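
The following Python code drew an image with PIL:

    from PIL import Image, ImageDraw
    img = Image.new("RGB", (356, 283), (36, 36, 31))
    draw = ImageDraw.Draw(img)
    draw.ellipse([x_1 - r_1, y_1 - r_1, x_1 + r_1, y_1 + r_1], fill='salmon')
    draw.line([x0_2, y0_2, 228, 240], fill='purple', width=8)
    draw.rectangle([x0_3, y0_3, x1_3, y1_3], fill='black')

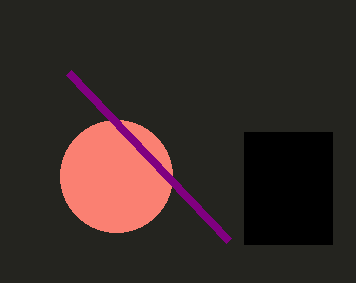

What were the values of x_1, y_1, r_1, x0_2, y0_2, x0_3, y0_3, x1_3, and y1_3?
x_1 = 116
y_1 = 176
r_1 = 56
x0_2 = 68
y0_2 = 72
x0_3 = 244
y0_3 = 132
x1_3 = 332
y1_3 = 244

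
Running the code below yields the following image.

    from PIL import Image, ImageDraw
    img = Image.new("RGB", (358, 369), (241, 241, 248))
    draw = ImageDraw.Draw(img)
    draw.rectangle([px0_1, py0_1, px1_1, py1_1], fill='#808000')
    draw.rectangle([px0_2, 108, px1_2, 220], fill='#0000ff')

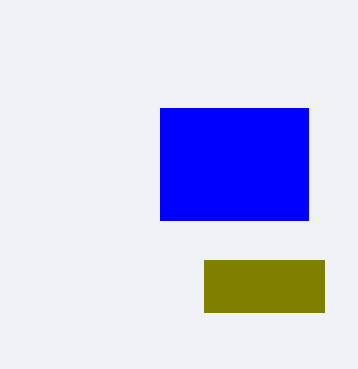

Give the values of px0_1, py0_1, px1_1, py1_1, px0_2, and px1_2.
px0_1 = 204, py0_1 = 260, px1_1 = 324, py1_1 = 312, px0_2 = 160, px1_2 = 308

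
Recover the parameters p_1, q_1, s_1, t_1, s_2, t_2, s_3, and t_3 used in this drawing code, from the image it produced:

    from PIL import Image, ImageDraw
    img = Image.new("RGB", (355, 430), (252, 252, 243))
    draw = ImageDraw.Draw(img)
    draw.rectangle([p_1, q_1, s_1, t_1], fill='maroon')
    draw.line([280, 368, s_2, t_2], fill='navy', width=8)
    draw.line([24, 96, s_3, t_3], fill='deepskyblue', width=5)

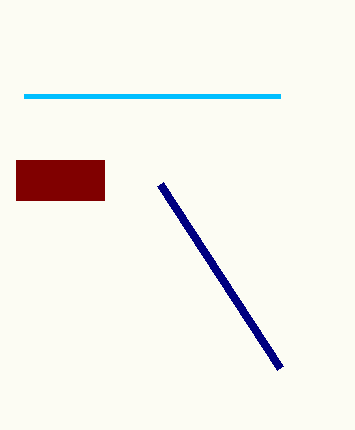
p_1 = 16; q_1 = 160; s_1 = 104; t_1 = 200; s_2 = 160; t_2 = 184; s_3 = 280; t_3 = 96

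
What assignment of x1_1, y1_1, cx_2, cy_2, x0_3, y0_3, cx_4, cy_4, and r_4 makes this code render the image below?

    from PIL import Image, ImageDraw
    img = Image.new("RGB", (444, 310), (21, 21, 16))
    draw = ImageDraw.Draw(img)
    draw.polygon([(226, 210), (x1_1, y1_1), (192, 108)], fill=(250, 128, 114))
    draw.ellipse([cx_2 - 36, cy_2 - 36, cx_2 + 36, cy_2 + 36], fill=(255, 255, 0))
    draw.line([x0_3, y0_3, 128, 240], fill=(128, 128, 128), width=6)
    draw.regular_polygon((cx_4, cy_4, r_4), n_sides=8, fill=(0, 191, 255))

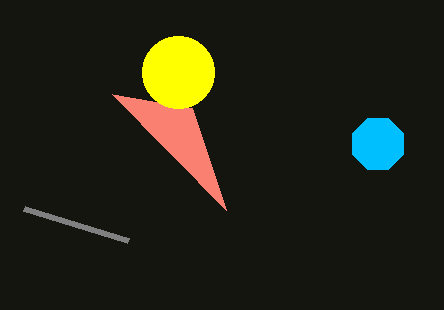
x1_1 = 112, y1_1 = 94, cx_2 = 178, cy_2 = 72, x0_3 = 24, y0_3 = 208, cx_4 = 378, cy_4 = 144, r_4 = 28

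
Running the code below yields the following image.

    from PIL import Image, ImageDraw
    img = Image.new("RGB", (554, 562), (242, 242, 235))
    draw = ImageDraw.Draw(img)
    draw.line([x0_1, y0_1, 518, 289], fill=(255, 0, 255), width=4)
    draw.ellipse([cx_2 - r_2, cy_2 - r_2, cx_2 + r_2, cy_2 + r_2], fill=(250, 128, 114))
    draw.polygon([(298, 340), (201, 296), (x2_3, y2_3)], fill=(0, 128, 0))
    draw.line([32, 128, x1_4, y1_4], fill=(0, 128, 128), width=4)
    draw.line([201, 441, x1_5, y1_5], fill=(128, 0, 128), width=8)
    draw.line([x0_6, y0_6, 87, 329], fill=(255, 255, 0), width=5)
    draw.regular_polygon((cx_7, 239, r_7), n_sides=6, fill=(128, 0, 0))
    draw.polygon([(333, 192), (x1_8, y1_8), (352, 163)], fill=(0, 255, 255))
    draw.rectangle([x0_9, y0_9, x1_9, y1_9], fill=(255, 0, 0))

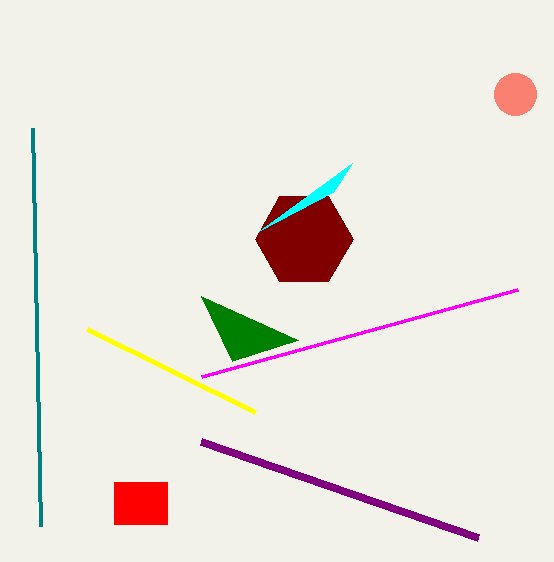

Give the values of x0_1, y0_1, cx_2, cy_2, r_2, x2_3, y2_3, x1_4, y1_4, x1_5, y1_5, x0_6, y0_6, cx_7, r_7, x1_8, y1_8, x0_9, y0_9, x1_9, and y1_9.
x0_1 = 202; y0_1 = 376; cx_2 = 515; cy_2 = 94; r_2 = 21; x2_3 = 232; y2_3 = 361; x1_4 = 40; y1_4 = 526; x1_5 = 478; y1_5 = 537; x0_6 = 255; y0_6 = 412; cx_7 = 304; r_7 = 49; x1_8 = 259; y1_8 = 231; x0_9 = 114; y0_9 = 482; x1_9 = 167; y1_9 = 524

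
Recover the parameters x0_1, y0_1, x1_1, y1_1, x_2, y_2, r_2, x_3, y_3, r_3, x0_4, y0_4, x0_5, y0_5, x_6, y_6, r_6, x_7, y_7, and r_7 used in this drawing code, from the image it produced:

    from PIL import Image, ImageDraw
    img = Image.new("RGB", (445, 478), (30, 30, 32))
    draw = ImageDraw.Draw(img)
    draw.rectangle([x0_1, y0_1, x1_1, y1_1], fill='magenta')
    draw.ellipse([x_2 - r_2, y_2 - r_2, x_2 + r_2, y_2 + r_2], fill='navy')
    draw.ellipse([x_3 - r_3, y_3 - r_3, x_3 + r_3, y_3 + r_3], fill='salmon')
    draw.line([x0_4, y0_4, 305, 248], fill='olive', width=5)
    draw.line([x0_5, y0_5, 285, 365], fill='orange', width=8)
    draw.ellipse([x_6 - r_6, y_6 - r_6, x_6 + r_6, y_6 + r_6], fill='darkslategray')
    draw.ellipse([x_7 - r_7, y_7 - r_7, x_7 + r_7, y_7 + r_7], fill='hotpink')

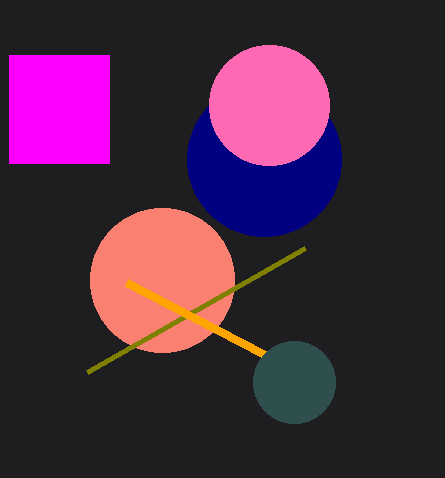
x0_1 = 9
y0_1 = 55
x1_1 = 109
y1_1 = 163
x_2 = 264
y_2 = 159
r_2 = 77
x_3 = 162
y_3 = 280
r_3 = 72
x0_4 = 87
y0_4 = 372
x0_5 = 126
y0_5 = 282
x_6 = 294
y_6 = 382
r_6 = 41
x_7 = 269
y_7 = 105
r_7 = 60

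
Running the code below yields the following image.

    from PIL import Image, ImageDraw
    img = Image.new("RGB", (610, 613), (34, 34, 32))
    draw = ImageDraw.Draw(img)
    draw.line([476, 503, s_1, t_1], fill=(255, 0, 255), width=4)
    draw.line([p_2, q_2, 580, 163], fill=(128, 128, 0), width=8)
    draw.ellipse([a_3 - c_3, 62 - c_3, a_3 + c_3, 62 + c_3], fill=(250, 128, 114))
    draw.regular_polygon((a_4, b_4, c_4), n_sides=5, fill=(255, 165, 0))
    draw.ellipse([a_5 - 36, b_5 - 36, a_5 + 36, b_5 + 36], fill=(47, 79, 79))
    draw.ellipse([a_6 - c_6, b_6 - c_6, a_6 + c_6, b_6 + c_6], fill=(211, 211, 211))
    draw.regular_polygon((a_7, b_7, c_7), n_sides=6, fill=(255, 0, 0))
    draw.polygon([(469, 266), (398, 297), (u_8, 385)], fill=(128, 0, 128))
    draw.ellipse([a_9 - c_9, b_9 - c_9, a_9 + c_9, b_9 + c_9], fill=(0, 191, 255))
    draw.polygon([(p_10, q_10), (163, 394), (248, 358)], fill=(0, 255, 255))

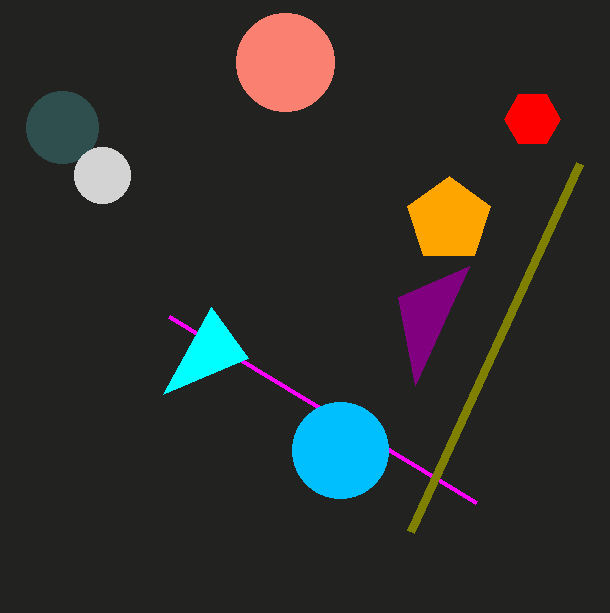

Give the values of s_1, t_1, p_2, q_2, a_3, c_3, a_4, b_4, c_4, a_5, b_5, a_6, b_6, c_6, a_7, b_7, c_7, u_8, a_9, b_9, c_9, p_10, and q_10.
s_1 = 169, t_1 = 317, p_2 = 411, q_2 = 531, a_3 = 285, c_3 = 49, a_4 = 449, b_4 = 220, c_4 = 44, a_5 = 62, b_5 = 127, a_6 = 102, b_6 = 175, c_6 = 28, a_7 = 532, b_7 = 119, c_7 = 28, u_8 = 415, a_9 = 340, b_9 = 450, c_9 = 48, p_10 = 211, q_10 = 307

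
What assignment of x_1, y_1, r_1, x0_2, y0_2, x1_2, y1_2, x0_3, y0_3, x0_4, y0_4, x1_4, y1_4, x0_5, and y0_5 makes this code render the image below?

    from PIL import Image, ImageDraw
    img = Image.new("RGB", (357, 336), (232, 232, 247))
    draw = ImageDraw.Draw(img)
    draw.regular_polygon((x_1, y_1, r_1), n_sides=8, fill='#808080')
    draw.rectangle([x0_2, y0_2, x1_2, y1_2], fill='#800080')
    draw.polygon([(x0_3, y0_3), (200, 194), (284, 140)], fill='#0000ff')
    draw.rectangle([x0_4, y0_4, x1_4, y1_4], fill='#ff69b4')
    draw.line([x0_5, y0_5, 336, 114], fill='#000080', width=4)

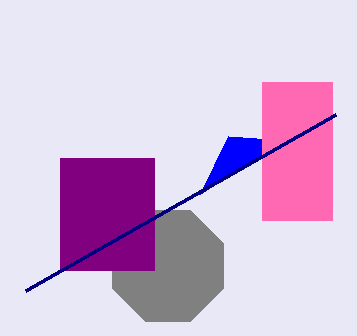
x_1 = 168
y_1 = 266
r_1 = 60
x0_2 = 60
y0_2 = 158
x1_2 = 154
y1_2 = 270
x0_3 = 228
y0_3 = 136
x0_4 = 262
y0_4 = 82
x1_4 = 332
y1_4 = 220
x0_5 = 26
y0_5 = 290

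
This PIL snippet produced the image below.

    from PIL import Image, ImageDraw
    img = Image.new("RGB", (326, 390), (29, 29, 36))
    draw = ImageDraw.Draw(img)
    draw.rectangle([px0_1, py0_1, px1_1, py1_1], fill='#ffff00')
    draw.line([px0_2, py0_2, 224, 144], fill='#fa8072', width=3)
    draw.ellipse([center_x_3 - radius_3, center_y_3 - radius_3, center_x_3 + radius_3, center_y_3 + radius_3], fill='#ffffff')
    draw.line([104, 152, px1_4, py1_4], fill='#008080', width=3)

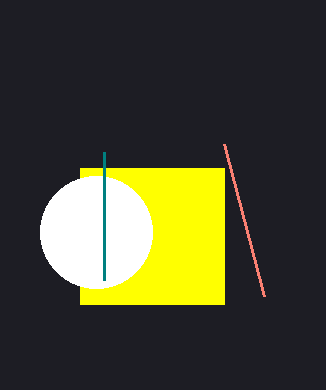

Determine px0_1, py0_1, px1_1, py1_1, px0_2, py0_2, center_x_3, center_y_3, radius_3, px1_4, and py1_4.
px0_1 = 80, py0_1 = 168, px1_1 = 224, py1_1 = 304, px0_2 = 264, py0_2 = 296, center_x_3 = 96, center_y_3 = 232, radius_3 = 56, px1_4 = 104, py1_4 = 280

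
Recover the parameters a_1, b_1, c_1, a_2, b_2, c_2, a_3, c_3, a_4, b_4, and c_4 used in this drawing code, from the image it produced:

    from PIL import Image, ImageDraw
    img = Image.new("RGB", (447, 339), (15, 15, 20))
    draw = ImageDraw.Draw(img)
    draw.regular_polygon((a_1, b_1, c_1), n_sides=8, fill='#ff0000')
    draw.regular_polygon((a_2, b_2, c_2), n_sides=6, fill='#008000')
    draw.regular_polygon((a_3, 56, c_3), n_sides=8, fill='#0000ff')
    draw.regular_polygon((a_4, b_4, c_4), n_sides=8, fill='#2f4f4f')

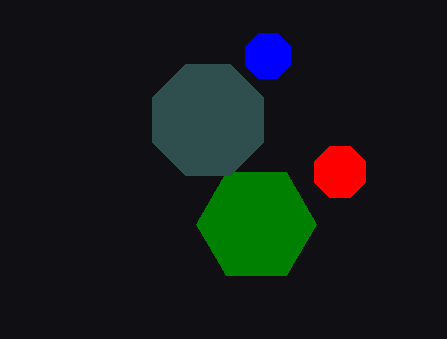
a_1 = 340
b_1 = 172
c_1 = 28
a_2 = 256
b_2 = 224
c_2 = 60
a_3 = 268
c_3 = 24
a_4 = 208
b_4 = 120
c_4 = 60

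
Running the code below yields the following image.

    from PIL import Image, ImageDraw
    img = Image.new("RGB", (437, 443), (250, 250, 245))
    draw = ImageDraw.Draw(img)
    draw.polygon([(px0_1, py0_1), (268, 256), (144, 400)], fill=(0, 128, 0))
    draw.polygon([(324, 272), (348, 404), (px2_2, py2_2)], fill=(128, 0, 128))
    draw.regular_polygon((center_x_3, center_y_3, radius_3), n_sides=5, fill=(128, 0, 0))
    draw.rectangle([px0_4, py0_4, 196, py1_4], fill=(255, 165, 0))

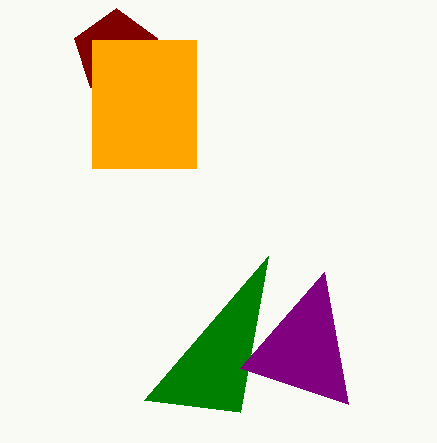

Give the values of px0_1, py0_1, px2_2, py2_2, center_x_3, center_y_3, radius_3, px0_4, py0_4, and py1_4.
px0_1 = 240
py0_1 = 412
px2_2 = 240
py2_2 = 368
center_x_3 = 116
center_y_3 = 52
radius_3 = 44
px0_4 = 92
py0_4 = 40
py1_4 = 168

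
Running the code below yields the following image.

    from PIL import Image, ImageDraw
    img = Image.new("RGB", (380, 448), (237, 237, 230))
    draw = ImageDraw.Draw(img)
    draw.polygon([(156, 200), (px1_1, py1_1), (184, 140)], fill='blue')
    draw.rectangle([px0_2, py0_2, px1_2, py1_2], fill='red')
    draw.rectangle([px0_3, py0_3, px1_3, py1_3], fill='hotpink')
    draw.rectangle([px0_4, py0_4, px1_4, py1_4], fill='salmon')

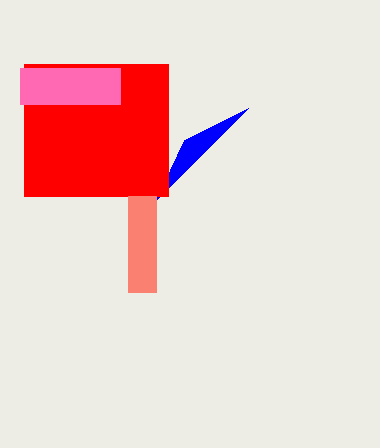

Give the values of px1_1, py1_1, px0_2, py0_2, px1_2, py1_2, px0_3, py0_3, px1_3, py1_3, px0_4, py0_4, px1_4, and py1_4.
px1_1 = 248
py1_1 = 108
px0_2 = 24
py0_2 = 64
px1_2 = 168
py1_2 = 196
px0_3 = 20
py0_3 = 68
px1_3 = 120
py1_3 = 104
px0_4 = 128
py0_4 = 196
px1_4 = 156
py1_4 = 292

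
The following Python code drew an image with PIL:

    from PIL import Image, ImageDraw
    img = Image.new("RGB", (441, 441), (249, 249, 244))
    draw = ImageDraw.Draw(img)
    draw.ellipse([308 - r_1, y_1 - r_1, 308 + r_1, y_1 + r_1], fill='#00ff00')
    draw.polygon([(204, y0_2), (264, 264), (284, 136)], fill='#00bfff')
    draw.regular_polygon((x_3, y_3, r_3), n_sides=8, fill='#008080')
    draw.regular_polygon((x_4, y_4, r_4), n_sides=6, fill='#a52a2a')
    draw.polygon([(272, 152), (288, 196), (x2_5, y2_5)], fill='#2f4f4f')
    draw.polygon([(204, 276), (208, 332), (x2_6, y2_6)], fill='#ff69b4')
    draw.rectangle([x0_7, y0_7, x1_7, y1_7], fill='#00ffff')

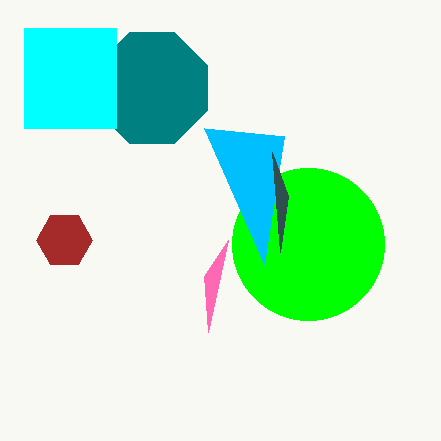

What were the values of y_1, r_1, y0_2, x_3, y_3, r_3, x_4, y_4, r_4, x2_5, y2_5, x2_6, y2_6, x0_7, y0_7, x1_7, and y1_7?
y_1 = 244; r_1 = 76; y0_2 = 128; x_3 = 152; y_3 = 88; r_3 = 60; x_4 = 64; y_4 = 240; r_4 = 28; x2_5 = 280; y2_5 = 252; x2_6 = 228; y2_6 = 240; x0_7 = 24; y0_7 = 28; x1_7 = 116; y1_7 = 128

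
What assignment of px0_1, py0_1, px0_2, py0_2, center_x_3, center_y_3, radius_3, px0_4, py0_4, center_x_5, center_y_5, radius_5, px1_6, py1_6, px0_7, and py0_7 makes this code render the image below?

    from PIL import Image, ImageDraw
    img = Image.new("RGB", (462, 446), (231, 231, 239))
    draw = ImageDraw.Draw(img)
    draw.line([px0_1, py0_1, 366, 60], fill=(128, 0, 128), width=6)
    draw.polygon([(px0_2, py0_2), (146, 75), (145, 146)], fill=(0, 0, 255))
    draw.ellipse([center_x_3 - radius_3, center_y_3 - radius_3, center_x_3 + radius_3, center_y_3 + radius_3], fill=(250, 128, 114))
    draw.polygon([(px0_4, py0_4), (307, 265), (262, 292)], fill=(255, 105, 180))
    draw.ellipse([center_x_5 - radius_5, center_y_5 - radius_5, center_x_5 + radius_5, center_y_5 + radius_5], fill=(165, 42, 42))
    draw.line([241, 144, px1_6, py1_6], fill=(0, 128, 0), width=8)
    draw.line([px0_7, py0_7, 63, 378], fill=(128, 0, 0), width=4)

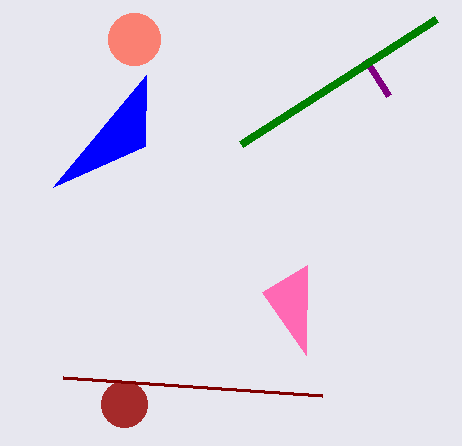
px0_1 = 389, py0_1 = 96, px0_2 = 53, py0_2 = 187, center_x_3 = 134, center_y_3 = 39, radius_3 = 26, px0_4 = 306, py0_4 = 355, center_x_5 = 124, center_y_5 = 404, radius_5 = 23, px1_6 = 436, py1_6 = 19, px0_7 = 322, py0_7 = 396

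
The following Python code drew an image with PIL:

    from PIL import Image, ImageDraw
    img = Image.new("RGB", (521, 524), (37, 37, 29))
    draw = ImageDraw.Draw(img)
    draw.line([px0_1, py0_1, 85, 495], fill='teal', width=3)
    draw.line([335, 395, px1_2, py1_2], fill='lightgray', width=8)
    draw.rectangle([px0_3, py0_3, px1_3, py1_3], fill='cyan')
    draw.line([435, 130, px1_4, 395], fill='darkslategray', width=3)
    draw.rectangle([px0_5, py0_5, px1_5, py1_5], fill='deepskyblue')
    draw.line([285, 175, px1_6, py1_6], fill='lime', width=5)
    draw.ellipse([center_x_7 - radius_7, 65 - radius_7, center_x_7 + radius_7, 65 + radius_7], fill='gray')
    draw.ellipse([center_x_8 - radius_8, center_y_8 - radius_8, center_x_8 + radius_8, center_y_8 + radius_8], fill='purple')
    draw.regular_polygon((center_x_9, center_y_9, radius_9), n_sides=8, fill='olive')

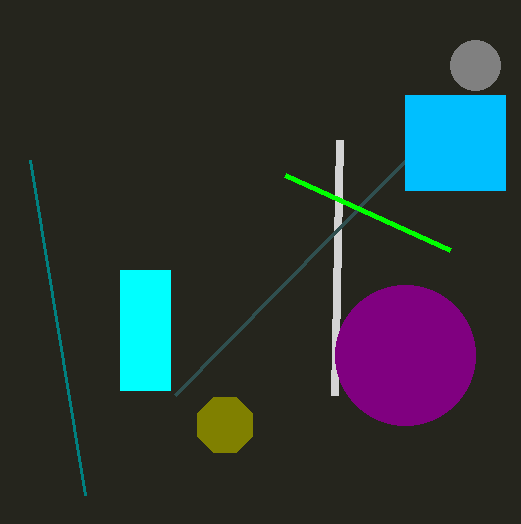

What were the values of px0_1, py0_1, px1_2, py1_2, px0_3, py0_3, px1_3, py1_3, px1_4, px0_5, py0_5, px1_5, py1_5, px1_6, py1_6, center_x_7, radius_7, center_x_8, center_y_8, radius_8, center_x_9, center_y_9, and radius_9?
px0_1 = 30, py0_1 = 160, px1_2 = 340, py1_2 = 140, px0_3 = 120, py0_3 = 270, px1_3 = 170, py1_3 = 390, px1_4 = 175, px0_5 = 405, py0_5 = 95, px1_5 = 505, py1_5 = 190, px1_6 = 450, py1_6 = 250, center_x_7 = 475, radius_7 = 25, center_x_8 = 405, center_y_8 = 355, radius_8 = 70, center_x_9 = 225, center_y_9 = 425, radius_9 = 30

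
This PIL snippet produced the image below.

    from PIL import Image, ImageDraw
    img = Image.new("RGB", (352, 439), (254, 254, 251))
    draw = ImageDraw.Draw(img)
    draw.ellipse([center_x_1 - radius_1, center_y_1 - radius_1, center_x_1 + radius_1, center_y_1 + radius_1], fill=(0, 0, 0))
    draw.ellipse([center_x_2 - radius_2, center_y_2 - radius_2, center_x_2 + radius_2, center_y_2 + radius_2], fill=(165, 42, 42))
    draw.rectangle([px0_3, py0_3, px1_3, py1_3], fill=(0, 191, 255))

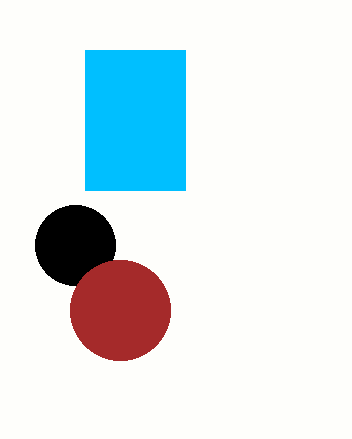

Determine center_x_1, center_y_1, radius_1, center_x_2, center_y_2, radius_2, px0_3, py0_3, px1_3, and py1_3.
center_x_1 = 75, center_y_1 = 245, radius_1 = 40, center_x_2 = 120, center_y_2 = 310, radius_2 = 50, px0_3 = 85, py0_3 = 50, px1_3 = 185, py1_3 = 190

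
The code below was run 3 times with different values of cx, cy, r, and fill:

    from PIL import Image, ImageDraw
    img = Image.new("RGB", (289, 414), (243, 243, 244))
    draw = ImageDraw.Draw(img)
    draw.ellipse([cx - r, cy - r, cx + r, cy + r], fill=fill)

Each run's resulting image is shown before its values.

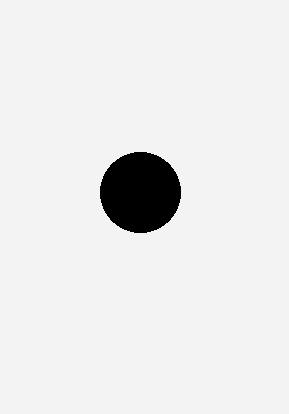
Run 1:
cx = 140; cy = 192; r = 40; fill = 'black'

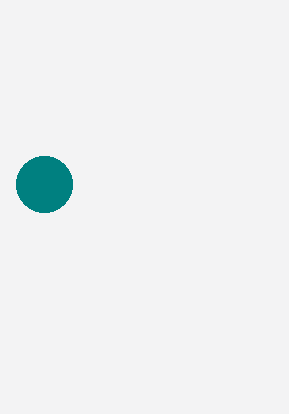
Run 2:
cx = 44; cy = 184; r = 28; fill = 'teal'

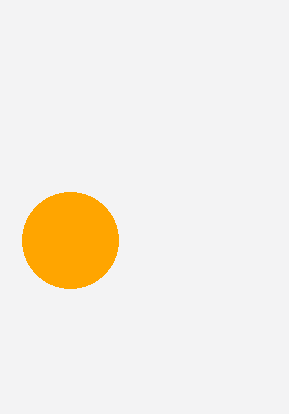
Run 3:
cx = 70
cy = 240
r = 48
fill = 'orange'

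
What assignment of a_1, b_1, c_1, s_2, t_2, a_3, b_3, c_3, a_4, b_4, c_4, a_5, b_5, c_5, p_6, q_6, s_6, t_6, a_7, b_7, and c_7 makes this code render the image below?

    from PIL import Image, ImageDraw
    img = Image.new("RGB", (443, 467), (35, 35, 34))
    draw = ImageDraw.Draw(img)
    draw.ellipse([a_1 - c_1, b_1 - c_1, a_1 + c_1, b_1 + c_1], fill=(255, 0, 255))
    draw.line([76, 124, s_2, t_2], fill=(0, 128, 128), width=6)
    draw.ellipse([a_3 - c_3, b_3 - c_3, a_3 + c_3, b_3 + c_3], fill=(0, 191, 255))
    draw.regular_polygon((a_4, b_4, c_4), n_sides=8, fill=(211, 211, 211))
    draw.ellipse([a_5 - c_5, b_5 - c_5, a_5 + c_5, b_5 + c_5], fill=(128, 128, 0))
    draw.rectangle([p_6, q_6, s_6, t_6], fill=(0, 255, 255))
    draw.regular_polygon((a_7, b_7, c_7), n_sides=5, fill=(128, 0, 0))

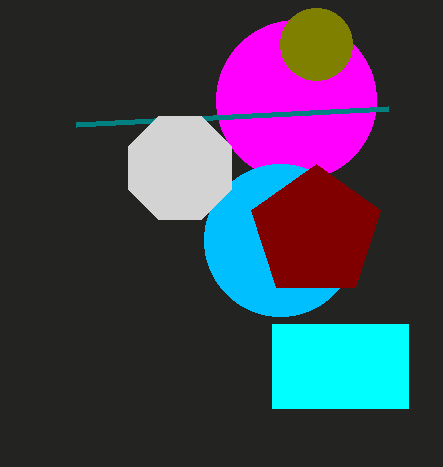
a_1 = 296; b_1 = 100; c_1 = 80; s_2 = 388; t_2 = 108; a_3 = 280; b_3 = 240; c_3 = 76; a_4 = 180; b_4 = 168; c_4 = 56; a_5 = 316; b_5 = 44; c_5 = 36; p_6 = 272; q_6 = 324; s_6 = 408; t_6 = 408; a_7 = 316; b_7 = 232; c_7 = 68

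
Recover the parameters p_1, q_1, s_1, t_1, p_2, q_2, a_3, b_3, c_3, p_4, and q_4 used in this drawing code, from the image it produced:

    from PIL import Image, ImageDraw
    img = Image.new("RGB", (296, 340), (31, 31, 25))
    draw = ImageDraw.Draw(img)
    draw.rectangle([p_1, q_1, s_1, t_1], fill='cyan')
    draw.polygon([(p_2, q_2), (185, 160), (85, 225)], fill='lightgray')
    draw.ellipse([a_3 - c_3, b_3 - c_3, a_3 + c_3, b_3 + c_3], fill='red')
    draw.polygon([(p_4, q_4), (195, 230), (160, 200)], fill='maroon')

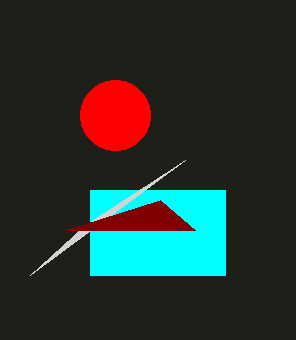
p_1 = 90; q_1 = 190; s_1 = 225; t_1 = 275; p_2 = 30; q_2 = 275; a_3 = 115; b_3 = 115; c_3 = 35; p_4 = 65; q_4 = 230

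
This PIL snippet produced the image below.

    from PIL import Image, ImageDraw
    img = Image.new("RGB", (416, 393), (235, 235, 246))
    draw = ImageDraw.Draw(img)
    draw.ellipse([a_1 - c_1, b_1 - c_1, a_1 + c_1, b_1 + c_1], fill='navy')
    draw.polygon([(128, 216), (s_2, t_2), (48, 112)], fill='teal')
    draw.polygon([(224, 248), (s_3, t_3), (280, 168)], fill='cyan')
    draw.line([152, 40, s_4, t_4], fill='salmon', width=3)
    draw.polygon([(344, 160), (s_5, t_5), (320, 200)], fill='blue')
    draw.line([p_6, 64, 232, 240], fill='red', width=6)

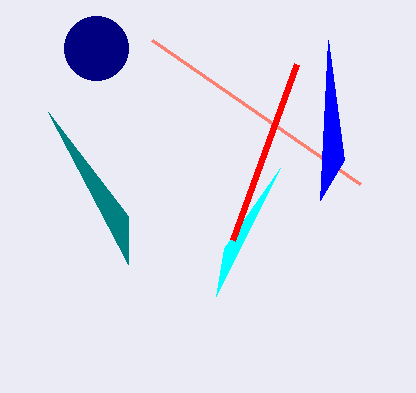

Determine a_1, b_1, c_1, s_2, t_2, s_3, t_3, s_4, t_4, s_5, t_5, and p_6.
a_1 = 96
b_1 = 48
c_1 = 32
s_2 = 128
t_2 = 264
s_3 = 216
t_3 = 296
s_4 = 360
t_4 = 184
s_5 = 328
t_5 = 40
p_6 = 296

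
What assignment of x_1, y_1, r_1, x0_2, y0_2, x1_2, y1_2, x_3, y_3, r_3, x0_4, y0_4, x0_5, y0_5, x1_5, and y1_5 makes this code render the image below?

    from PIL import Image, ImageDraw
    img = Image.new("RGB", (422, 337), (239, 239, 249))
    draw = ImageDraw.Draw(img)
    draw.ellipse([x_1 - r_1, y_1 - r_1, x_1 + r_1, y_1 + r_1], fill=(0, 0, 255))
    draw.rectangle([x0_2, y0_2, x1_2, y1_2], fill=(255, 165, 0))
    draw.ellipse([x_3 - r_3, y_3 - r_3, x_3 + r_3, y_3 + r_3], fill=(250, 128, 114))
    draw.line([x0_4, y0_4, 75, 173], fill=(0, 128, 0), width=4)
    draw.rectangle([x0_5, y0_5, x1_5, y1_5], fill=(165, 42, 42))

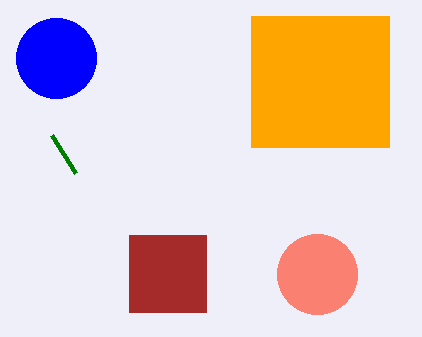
x_1 = 56
y_1 = 58
r_1 = 40
x0_2 = 251
y0_2 = 16
x1_2 = 389
y1_2 = 147
x_3 = 317
y_3 = 274
r_3 = 40
x0_4 = 51
y0_4 = 135
x0_5 = 129
y0_5 = 235
x1_5 = 206
y1_5 = 312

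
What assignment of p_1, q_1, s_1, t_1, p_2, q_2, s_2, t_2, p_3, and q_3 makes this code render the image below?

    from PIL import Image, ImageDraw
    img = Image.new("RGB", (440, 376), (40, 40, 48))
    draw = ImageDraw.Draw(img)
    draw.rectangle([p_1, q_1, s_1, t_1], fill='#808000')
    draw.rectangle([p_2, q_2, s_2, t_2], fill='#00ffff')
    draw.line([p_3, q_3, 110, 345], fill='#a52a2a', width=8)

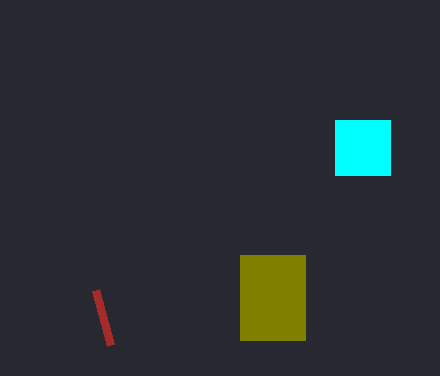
p_1 = 240, q_1 = 255, s_1 = 305, t_1 = 340, p_2 = 335, q_2 = 120, s_2 = 390, t_2 = 175, p_3 = 95, q_3 = 290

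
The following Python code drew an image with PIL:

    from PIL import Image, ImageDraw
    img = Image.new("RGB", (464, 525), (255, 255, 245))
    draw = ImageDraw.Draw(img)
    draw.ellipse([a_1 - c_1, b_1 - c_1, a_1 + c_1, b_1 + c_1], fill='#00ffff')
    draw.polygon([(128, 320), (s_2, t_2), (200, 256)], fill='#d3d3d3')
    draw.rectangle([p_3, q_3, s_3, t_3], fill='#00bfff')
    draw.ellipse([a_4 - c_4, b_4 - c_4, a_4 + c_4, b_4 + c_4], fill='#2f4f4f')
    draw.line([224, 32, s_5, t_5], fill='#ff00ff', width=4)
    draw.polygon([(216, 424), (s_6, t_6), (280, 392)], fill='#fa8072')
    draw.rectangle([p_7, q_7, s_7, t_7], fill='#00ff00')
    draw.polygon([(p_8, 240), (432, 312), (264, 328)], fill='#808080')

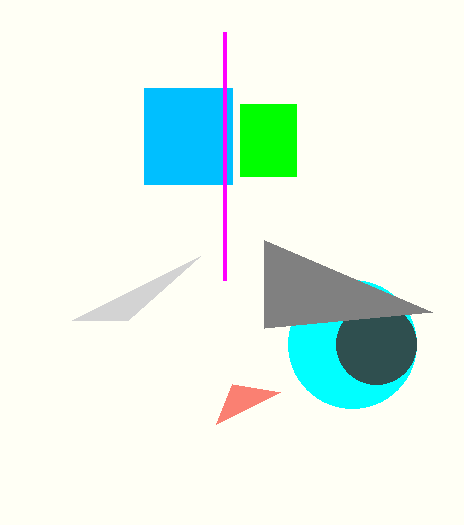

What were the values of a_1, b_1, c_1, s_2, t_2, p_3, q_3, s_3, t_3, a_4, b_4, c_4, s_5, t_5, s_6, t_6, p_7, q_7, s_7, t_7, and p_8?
a_1 = 352; b_1 = 344; c_1 = 64; s_2 = 72; t_2 = 320; p_3 = 144; q_3 = 88; s_3 = 232; t_3 = 184; a_4 = 376; b_4 = 344; c_4 = 40; s_5 = 224; t_5 = 280; s_6 = 232; t_6 = 384; p_7 = 240; q_7 = 104; s_7 = 296; t_7 = 176; p_8 = 264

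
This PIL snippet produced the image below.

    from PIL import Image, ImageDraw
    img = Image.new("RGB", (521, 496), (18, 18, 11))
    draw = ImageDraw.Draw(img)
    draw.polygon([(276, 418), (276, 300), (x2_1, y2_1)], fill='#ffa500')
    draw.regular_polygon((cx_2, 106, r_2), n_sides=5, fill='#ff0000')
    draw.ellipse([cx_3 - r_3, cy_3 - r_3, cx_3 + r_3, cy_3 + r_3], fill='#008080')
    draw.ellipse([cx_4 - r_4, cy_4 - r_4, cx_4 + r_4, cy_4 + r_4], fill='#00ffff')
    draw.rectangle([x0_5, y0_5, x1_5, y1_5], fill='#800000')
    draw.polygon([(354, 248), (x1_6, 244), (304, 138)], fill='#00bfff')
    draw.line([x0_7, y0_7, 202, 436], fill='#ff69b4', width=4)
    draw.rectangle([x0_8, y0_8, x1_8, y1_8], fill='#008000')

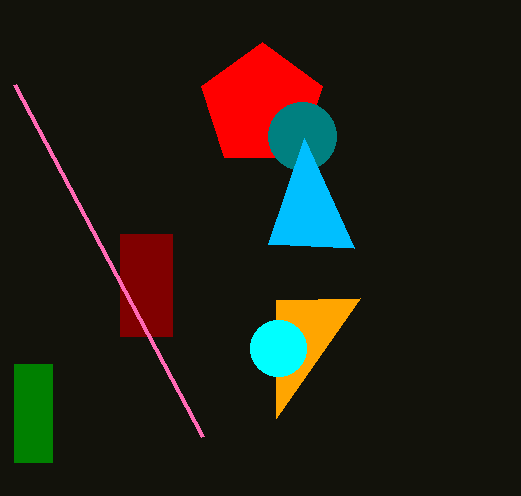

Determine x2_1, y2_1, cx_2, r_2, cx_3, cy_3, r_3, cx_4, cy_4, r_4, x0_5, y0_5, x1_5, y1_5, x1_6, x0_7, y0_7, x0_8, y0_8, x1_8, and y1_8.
x2_1 = 360
y2_1 = 298
cx_2 = 262
r_2 = 64
cx_3 = 302
cy_3 = 136
r_3 = 34
cx_4 = 278
cy_4 = 348
r_4 = 28
x0_5 = 120
y0_5 = 234
x1_5 = 172
y1_5 = 336
x1_6 = 268
x0_7 = 14
y0_7 = 84
x0_8 = 14
y0_8 = 364
x1_8 = 52
y1_8 = 462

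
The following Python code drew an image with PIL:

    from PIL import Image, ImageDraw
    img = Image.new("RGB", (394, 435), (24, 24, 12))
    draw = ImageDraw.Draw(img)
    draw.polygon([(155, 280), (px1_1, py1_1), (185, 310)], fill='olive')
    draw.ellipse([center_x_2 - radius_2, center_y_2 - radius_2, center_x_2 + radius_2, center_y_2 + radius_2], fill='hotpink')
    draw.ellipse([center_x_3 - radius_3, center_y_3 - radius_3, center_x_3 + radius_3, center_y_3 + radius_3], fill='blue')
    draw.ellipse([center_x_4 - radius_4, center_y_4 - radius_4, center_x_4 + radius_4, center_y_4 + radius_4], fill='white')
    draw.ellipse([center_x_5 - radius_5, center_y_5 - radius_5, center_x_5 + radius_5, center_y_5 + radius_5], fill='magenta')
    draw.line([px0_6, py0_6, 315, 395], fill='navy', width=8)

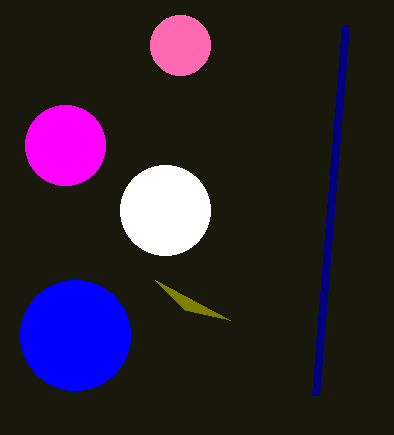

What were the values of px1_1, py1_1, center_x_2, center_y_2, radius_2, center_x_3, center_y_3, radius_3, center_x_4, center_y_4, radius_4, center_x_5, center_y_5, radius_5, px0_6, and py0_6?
px1_1 = 230, py1_1 = 320, center_x_2 = 180, center_y_2 = 45, radius_2 = 30, center_x_3 = 75, center_y_3 = 335, radius_3 = 55, center_x_4 = 165, center_y_4 = 210, radius_4 = 45, center_x_5 = 65, center_y_5 = 145, radius_5 = 40, px0_6 = 345, py0_6 = 25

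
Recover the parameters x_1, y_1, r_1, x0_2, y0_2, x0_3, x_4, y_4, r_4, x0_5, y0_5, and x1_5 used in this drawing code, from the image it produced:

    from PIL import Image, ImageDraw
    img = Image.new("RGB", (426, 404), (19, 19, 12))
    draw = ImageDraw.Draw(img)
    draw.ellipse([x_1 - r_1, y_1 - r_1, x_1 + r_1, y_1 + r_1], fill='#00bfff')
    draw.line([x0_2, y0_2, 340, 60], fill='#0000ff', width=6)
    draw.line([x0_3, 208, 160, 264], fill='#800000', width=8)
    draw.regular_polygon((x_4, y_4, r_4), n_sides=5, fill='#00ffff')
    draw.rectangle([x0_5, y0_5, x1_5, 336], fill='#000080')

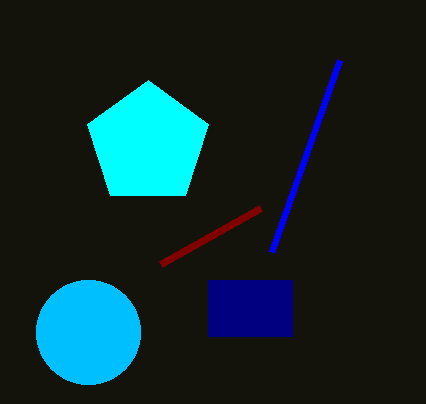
x_1 = 88; y_1 = 332; r_1 = 52; x0_2 = 272; y0_2 = 252; x0_3 = 260; x_4 = 148; y_4 = 144; r_4 = 64; x0_5 = 208; y0_5 = 280; x1_5 = 292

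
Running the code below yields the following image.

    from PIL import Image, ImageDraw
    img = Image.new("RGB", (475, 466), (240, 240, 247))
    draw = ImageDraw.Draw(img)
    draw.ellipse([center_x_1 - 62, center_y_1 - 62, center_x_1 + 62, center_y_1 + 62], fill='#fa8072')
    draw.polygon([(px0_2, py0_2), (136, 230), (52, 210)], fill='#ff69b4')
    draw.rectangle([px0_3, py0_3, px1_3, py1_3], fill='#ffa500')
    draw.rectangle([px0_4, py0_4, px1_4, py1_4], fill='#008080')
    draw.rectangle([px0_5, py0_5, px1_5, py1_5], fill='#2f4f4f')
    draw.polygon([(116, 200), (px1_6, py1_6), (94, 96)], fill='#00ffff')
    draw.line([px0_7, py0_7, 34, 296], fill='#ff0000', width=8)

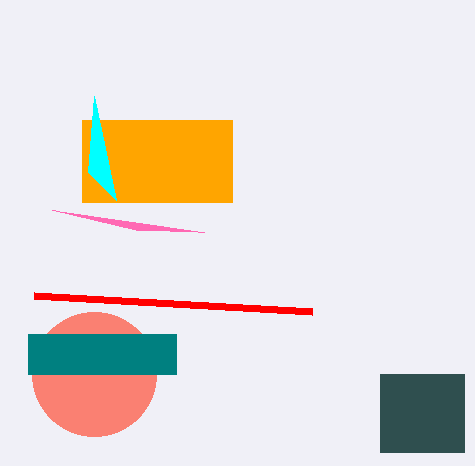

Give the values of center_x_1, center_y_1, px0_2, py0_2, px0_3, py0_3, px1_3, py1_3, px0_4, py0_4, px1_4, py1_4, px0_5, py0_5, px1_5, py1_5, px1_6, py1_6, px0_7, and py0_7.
center_x_1 = 94; center_y_1 = 374; px0_2 = 204; py0_2 = 232; px0_3 = 82; py0_3 = 120; px1_3 = 232; py1_3 = 202; px0_4 = 28; py0_4 = 334; px1_4 = 176; py1_4 = 374; px0_5 = 380; py0_5 = 374; px1_5 = 464; py1_5 = 452; px1_6 = 88; py1_6 = 172; px0_7 = 312; py0_7 = 312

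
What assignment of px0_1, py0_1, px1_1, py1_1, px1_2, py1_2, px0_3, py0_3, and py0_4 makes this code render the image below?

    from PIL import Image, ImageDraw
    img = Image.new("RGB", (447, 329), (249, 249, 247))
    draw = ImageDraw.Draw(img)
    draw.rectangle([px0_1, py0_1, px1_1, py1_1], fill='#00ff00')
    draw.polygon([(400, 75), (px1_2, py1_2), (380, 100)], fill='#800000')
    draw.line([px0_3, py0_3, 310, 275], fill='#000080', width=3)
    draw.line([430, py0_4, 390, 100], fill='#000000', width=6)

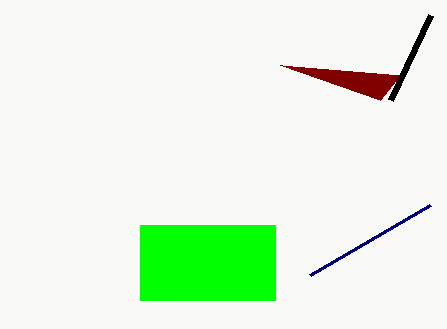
px0_1 = 140, py0_1 = 225, px1_1 = 275, py1_1 = 300, px1_2 = 280, py1_2 = 65, px0_3 = 430, py0_3 = 205, py0_4 = 15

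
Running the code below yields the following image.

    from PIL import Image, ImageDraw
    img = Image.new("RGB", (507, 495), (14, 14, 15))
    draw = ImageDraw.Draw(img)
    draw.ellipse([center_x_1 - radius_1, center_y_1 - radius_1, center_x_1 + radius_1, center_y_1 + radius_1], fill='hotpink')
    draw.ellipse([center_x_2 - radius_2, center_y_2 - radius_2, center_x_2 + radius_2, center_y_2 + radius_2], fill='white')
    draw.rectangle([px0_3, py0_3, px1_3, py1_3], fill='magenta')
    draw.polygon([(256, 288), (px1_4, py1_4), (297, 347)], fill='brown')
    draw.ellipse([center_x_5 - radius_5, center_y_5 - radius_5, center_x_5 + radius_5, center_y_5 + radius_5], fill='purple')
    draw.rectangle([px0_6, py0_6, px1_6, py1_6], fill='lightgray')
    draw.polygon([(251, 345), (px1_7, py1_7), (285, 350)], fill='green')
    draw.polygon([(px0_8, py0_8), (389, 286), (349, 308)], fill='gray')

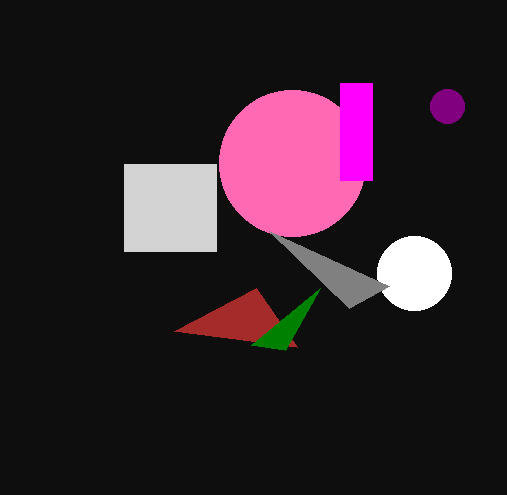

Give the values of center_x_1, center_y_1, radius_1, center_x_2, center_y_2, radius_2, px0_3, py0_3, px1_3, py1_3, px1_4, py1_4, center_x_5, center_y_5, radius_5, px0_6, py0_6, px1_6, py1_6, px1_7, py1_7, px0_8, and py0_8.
center_x_1 = 292, center_y_1 = 163, radius_1 = 73, center_x_2 = 414, center_y_2 = 273, radius_2 = 37, px0_3 = 340, py0_3 = 83, px1_3 = 372, py1_3 = 180, px1_4 = 174, py1_4 = 331, center_x_5 = 447, center_y_5 = 106, radius_5 = 17, px0_6 = 124, py0_6 = 164, px1_6 = 216, py1_6 = 251, px1_7 = 320, py1_7 = 288, px0_8 = 269, py0_8 = 231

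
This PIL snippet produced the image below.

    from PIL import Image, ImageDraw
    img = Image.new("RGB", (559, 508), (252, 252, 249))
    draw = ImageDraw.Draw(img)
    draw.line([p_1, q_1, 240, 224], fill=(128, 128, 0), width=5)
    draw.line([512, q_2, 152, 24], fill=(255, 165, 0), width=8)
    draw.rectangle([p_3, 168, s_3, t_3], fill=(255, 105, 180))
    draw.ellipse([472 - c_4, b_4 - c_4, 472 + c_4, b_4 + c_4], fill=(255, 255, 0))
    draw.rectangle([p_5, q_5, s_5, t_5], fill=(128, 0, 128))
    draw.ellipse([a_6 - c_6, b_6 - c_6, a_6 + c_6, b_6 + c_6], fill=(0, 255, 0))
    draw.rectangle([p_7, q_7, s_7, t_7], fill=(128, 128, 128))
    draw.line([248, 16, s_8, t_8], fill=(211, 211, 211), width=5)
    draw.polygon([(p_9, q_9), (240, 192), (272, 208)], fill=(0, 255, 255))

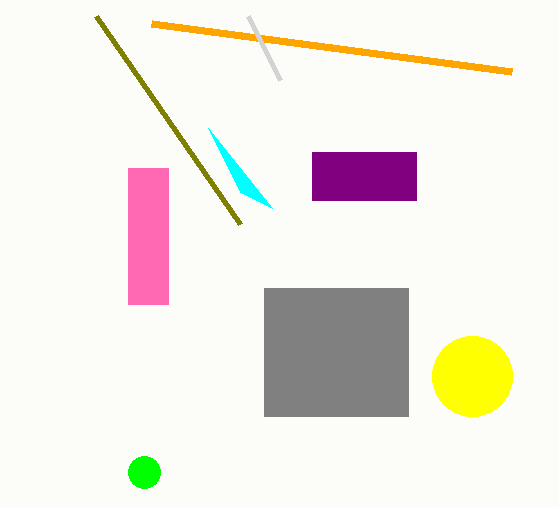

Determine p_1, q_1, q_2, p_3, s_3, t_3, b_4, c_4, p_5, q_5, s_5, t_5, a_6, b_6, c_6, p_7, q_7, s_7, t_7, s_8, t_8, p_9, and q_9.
p_1 = 96, q_1 = 16, q_2 = 72, p_3 = 128, s_3 = 168, t_3 = 304, b_4 = 376, c_4 = 40, p_5 = 312, q_5 = 152, s_5 = 416, t_5 = 200, a_6 = 144, b_6 = 472, c_6 = 16, p_7 = 264, q_7 = 288, s_7 = 408, t_7 = 416, s_8 = 280, t_8 = 80, p_9 = 208, q_9 = 128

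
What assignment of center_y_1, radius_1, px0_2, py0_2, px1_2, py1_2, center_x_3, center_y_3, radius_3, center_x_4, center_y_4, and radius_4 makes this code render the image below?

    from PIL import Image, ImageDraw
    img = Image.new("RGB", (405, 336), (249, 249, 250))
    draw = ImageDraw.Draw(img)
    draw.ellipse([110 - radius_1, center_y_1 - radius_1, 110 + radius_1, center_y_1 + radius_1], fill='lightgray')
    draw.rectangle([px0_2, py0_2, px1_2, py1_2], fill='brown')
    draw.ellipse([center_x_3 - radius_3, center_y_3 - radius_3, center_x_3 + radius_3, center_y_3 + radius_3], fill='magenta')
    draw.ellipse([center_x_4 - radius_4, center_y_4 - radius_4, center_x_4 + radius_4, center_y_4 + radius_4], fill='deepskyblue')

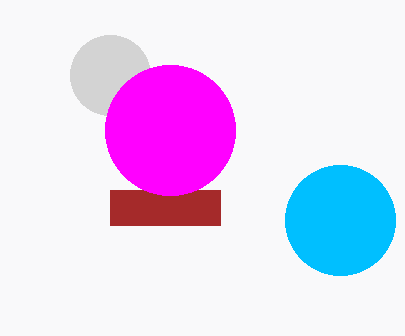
center_y_1 = 75; radius_1 = 40; px0_2 = 110; py0_2 = 190; px1_2 = 220; py1_2 = 225; center_x_3 = 170; center_y_3 = 130; radius_3 = 65; center_x_4 = 340; center_y_4 = 220; radius_4 = 55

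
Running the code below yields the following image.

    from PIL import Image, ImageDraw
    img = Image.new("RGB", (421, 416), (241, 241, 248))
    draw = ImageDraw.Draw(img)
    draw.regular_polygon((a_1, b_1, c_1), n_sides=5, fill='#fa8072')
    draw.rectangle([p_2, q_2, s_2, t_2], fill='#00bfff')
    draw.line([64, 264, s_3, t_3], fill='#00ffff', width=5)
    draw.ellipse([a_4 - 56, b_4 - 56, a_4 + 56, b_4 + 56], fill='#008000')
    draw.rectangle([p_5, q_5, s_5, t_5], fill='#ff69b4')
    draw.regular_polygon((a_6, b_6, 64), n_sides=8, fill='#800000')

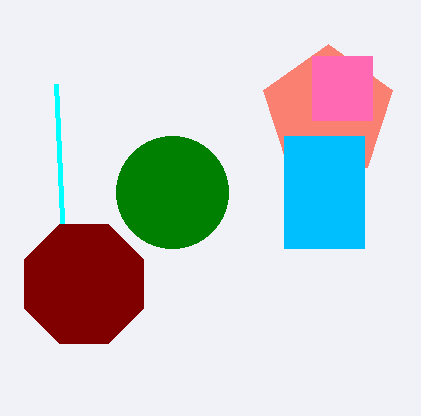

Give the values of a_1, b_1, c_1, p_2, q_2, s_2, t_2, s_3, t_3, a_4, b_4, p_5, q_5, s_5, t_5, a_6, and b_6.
a_1 = 328, b_1 = 112, c_1 = 68, p_2 = 284, q_2 = 136, s_2 = 364, t_2 = 248, s_3 = 56, t_3 = 84, a_4 = 172, b_4 = 192, p_5 = 312, q_5 = 56, s_5 = 372, t_5 = 120, a_6 = 84, b_6 = 284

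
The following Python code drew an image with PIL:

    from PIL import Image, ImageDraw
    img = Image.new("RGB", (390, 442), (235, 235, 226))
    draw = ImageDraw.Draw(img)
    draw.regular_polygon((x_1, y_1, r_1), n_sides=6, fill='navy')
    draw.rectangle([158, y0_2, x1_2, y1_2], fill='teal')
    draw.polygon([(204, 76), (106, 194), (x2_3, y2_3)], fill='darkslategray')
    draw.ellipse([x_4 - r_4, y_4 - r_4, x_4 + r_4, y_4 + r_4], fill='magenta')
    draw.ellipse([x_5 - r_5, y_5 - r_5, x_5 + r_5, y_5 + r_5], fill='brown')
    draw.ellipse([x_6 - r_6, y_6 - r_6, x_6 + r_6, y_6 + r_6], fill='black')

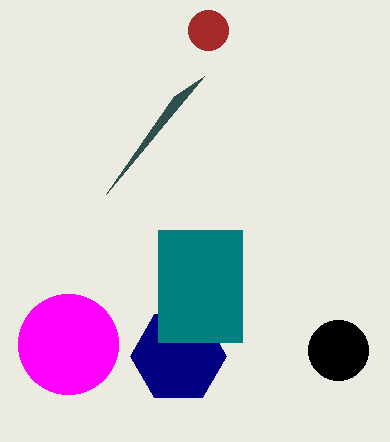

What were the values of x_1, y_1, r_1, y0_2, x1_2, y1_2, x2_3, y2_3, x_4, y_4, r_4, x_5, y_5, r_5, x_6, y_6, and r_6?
x_1 = 178, y_1 = 356, r_1 = 48, y0_2 = 230, x1_2 = 242, y1_2 = 342, x2_3 = 174, y2_3 = 96, x_4 = 68, y_4 = 344, r_4 = 50, x_5 = 208, y_5 = 30, r_5 = 20, x_6 = 338, y_6 = 350, r_6 = 30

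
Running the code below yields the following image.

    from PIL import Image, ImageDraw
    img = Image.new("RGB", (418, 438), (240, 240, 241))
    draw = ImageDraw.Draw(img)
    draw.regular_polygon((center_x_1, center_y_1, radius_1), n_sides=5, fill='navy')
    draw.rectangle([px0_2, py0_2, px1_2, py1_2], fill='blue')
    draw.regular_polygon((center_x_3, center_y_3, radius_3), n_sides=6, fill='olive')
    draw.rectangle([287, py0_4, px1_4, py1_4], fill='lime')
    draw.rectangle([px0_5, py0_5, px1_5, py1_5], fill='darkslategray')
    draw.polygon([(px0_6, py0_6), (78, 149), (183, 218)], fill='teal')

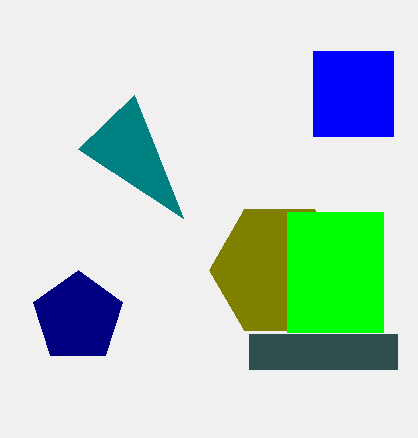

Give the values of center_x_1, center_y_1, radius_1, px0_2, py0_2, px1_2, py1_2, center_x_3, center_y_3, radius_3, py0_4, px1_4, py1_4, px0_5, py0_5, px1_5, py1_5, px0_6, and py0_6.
center_x_1 = 78, center_y_1 = 317, radius_1 = 47, px0_2 = 313, py0_2 = 51, px1_2 = 393, py1_2 = 136, center_x_3 = 279, center_y_3 = 270, radius_3 = 70, py0_4 = 212, px1_4 = 383, py1_4 = 332, px0_5 = 249, py0_5 = 334, px1_5 = 397, py1_5 = 369, px0_6 = 134, py0_6 = 95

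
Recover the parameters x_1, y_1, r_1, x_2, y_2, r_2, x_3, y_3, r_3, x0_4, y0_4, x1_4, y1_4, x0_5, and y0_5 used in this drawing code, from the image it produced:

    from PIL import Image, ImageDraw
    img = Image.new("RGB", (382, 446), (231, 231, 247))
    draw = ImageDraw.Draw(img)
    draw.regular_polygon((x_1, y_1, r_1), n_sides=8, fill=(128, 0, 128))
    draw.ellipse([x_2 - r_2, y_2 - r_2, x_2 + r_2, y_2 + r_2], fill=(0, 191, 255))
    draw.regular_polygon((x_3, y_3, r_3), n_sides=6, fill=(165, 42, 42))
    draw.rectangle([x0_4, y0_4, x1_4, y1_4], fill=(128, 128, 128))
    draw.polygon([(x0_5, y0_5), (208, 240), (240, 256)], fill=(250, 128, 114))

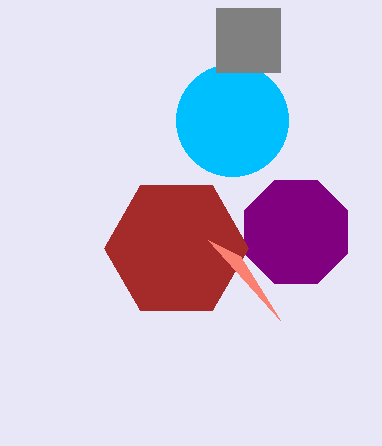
x_1 = 296
y_1 = 232
r_1 = 56
x_2 = 232
y_2 = 120
r_2 = 56
x_3 = 176
y_3 = 248
r_3 = 72
x0_4 = 216
y0_4 = 8
x1_4 = 280
y1_4 = 72
x0_5 = 280
y0_5 = 320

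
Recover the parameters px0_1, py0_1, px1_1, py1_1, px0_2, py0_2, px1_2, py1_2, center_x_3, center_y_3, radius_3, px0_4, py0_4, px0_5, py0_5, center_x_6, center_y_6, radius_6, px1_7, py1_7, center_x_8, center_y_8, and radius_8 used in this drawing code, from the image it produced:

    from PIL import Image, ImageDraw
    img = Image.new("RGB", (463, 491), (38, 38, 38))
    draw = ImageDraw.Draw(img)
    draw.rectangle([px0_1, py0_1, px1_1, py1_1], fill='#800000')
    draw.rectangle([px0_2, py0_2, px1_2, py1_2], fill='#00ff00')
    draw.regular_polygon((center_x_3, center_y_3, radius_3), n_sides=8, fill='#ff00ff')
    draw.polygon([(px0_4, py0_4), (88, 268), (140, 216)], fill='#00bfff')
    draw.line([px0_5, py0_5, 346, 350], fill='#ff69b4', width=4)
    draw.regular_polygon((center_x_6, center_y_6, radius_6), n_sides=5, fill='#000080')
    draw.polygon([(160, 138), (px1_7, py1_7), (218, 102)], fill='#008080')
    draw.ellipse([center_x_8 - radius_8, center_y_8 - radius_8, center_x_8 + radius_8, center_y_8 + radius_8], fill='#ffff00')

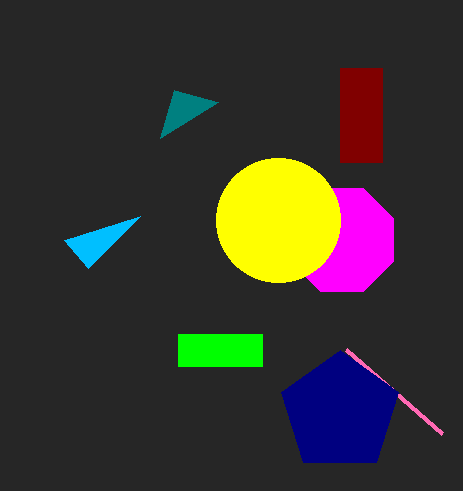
px0_1 = 340
py0_1 = 68
px1_1 = 382
py1_1 = 162
px0_2 = 178
py0_2 = 334
px1_2 = 262
py1_2 = 366
center_x_3 = 342
center_y_3 = 240
radius_3 = 56
px0_4 = 64
py0_4 = 240
px0_5 = 442
py0_5 = 434
center_x_6 = 340
center_y_6 = 412
radius_6 = 62
px1_7 = 174
py1_7 = 90
center_x_8 = 278
center_y_8 = 220
radius_8 = 62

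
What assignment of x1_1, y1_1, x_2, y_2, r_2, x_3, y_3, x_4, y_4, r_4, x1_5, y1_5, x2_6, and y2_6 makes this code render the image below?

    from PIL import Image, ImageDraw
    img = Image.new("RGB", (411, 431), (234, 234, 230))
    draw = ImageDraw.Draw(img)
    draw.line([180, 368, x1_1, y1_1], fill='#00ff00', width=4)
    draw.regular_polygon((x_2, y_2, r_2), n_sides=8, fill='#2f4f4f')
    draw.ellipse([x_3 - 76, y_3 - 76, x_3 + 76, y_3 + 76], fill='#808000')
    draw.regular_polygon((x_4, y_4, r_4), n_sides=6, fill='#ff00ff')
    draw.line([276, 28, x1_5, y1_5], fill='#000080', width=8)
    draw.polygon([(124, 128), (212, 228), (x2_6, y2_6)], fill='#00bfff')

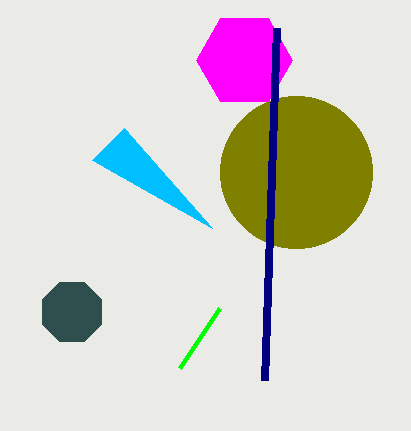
x1_1 = 220, y1_1 = 308, x_2 = 72, y_2 = 312, r_2 = 32, x_3 = 296, y_3 = 172, x_4 = 244, y_4 = 60, r_4 = 48, x1_5 = 264, y1_5 = 380, x2_6 = 92, y2_6 = 160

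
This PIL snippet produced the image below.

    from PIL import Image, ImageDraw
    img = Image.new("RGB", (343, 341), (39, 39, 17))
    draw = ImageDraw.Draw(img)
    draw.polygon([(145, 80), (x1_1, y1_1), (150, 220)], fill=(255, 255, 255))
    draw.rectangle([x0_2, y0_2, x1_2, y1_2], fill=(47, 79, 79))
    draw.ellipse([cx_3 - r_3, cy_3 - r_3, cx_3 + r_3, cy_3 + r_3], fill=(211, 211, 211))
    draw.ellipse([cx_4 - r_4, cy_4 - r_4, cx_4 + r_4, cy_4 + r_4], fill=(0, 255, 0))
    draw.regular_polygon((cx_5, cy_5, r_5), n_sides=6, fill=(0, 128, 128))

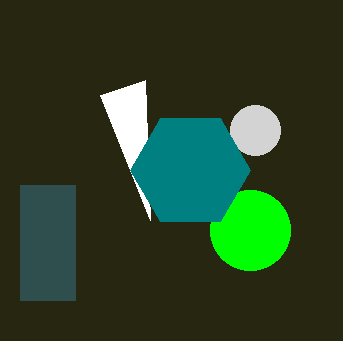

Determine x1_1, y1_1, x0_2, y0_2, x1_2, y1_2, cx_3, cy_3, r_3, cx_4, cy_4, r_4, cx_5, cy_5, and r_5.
x1_1 = 100; y1_1 = 95; x0_2 = 20; y0_2 = 185; x1_2 = 75; y1_2 = 300; cx_3 = 255; cy_3 = 130; r_3 = 25; cx_4 = 250; cy_4 = 230; r_4 = 40; cx_5 = 190; cy_5 = 170; r_5 = 60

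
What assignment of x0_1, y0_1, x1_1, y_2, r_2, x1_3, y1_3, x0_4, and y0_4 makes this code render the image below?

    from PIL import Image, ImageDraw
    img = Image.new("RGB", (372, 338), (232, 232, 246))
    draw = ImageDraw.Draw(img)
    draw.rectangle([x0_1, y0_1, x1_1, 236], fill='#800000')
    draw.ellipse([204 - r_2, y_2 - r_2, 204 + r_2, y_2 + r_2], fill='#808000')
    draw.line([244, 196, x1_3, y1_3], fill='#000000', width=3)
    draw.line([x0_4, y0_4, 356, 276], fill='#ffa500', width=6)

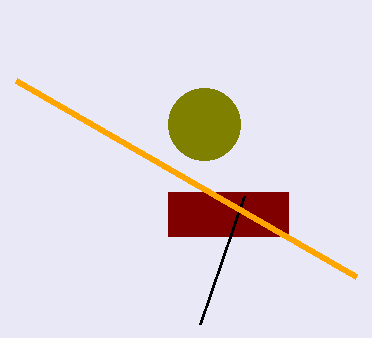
x0_1 = 168, y0_1 = 192, x1_1 = 288, y_2 = 124, r_2 = 36, x1_3 = 200, y1_3 = 324, x0_4 = 16, y0_4 = 80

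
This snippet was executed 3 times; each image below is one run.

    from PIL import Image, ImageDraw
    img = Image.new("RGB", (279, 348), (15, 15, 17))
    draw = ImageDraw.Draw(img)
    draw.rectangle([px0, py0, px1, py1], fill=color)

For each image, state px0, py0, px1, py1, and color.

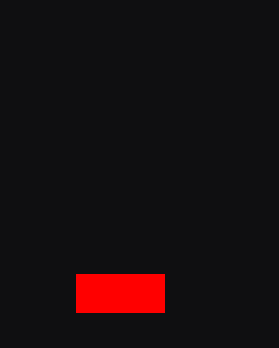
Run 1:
px0 = 76, py0 = 274, px1 = 164, py1 = 312, color = 'red'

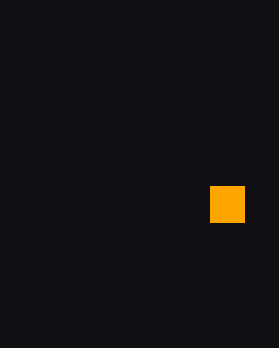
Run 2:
px0 = 210; py0 = 186; px1 = 244; py1 = 222; color = 'orange'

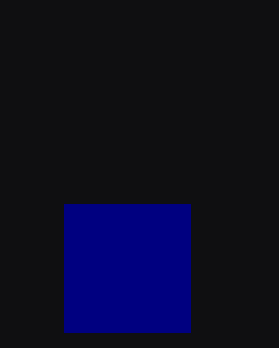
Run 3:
px0 = 64
py0 = 204
px1 = 190
py1 = 332
color = 'navy'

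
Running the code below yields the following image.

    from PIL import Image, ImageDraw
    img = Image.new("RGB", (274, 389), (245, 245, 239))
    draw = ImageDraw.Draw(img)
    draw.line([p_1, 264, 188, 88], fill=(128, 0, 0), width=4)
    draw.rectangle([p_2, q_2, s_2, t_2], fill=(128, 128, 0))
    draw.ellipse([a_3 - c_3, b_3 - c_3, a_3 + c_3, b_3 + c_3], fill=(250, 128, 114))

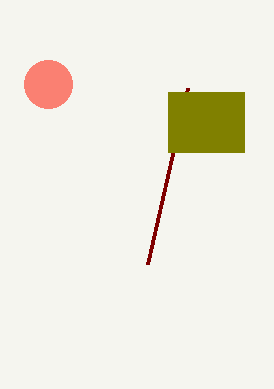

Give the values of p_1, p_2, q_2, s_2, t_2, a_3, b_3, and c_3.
p_1 = 148, p_2 = 168, q_2 = 92, s_2 = 244, t_2 = 152, a_3 = 48, b_3 = 84, c_3 = 24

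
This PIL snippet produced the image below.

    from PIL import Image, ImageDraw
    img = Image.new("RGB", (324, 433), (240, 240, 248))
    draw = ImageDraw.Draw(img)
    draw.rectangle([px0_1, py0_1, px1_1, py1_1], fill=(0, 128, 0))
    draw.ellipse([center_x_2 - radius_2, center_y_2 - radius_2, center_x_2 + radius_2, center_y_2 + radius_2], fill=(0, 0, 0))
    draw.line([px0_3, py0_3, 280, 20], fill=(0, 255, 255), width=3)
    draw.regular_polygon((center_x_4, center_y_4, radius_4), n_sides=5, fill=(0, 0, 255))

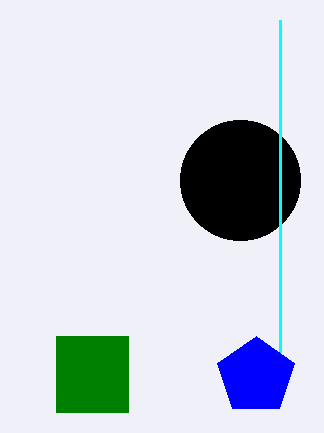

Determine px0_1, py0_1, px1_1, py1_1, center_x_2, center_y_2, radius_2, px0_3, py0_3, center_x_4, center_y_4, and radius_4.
px0_1 = 56; py0_1 = 336; px1_1 = 128; py1_1 = 412; center_x_2 = 240; center_y_2 = 180; radius_2 = 60; px0_3 = 280; py0_3 = 352; center_x_4 = 256; center_y_4 = 376; radius_4 = 40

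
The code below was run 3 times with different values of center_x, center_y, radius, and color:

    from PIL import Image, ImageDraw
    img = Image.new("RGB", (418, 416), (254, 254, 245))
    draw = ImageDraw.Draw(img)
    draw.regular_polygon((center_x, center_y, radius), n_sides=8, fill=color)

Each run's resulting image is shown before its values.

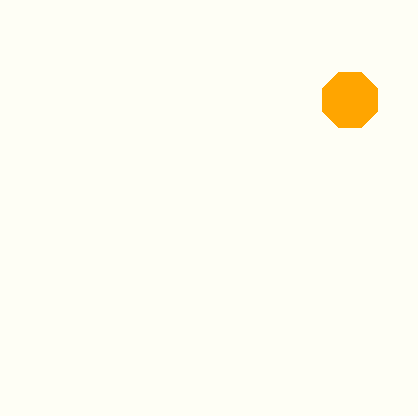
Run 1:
center_x = 350
center_y = 100
radius = 30
color = 'orange'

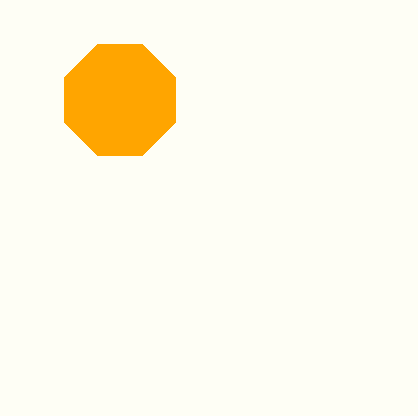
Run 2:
center_x = 120, center_y = 100, radius = 60, color = 'orange'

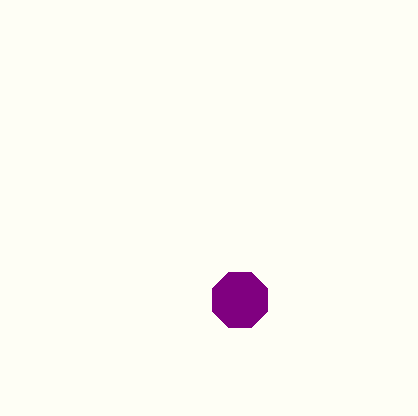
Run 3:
center_x = 240
center_y = 300
radius = 30
color = 'purple'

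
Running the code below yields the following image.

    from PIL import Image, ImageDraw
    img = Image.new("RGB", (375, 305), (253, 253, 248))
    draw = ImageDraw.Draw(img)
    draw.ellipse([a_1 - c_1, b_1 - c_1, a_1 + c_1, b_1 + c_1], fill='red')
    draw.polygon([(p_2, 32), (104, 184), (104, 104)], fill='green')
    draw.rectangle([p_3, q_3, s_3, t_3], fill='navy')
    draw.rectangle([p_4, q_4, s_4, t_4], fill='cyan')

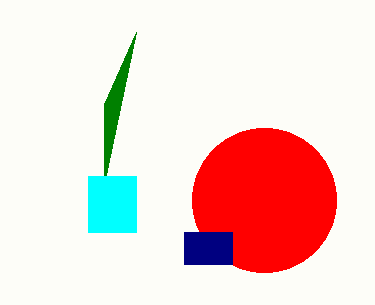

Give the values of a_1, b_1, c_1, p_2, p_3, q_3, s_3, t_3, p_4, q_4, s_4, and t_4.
a_1 = 264, b_1 = 200, c_1 = 72, p_2 = 136, p_3 = 184, q_3 = 232, s_3 = 232, t_3 = 264, p_4 = 88, q_4 = 176, s_4 = 136, t_4 = 232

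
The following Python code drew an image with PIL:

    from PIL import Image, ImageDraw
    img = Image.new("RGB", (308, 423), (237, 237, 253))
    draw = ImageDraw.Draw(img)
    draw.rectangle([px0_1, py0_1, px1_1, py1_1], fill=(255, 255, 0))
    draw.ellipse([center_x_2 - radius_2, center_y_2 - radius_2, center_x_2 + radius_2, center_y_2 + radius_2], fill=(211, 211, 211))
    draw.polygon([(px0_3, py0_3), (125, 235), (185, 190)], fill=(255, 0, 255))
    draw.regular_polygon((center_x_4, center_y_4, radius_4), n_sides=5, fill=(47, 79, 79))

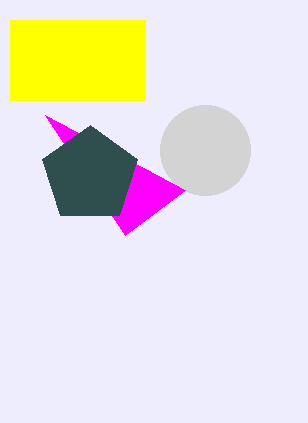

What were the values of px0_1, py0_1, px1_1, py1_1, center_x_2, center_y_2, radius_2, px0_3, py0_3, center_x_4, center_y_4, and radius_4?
px0_1 = 10, py0_1 = 20, px1_1 = 145, py1_1 = 100, center_x_2 = 205, center_y_2 = 150, radius_2 = 45, px0_3 = 45, py0_3 = 115, center_x_4 = 90, center_y_4 = 175, radius_4 = 50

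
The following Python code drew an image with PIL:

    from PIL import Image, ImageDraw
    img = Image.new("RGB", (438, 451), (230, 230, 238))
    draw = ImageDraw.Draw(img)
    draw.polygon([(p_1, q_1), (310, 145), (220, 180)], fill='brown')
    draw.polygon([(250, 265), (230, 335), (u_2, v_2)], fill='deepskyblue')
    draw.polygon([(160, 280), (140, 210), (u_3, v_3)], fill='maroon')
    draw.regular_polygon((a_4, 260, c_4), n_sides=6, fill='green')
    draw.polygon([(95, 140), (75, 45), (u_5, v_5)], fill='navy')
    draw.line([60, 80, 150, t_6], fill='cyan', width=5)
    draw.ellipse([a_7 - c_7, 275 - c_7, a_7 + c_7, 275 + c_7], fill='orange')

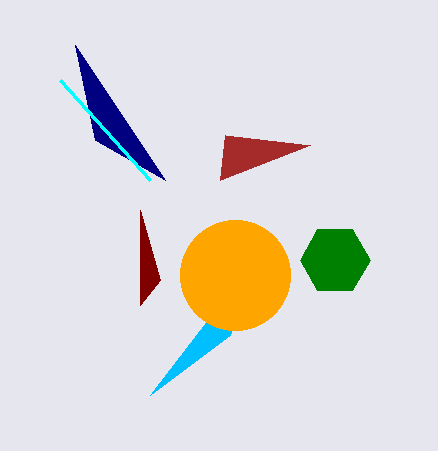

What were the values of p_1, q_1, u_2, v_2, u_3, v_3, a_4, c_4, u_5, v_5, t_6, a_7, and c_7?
p_1 = 225, q_1 = 135, u_2 = 150, v_2 = 395, u_3 = 140, v_3 = 305, a_4 = 335, c_4 = 35, u_5 = 165, v_5 = 180, t_6 = 180, a_7 = 235, c_7 = 55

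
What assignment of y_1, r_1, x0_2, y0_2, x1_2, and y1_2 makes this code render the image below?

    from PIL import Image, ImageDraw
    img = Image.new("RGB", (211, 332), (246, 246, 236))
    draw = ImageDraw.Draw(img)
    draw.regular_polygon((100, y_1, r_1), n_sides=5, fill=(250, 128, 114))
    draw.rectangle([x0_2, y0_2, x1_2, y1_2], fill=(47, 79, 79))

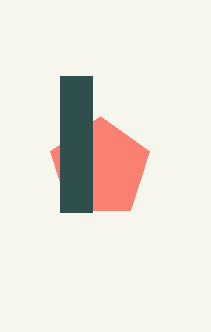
y_1 = 168
r_1 = 52
x0_2 = 60
y0_2 = 76
x1_2 = 92
y1_2 = 212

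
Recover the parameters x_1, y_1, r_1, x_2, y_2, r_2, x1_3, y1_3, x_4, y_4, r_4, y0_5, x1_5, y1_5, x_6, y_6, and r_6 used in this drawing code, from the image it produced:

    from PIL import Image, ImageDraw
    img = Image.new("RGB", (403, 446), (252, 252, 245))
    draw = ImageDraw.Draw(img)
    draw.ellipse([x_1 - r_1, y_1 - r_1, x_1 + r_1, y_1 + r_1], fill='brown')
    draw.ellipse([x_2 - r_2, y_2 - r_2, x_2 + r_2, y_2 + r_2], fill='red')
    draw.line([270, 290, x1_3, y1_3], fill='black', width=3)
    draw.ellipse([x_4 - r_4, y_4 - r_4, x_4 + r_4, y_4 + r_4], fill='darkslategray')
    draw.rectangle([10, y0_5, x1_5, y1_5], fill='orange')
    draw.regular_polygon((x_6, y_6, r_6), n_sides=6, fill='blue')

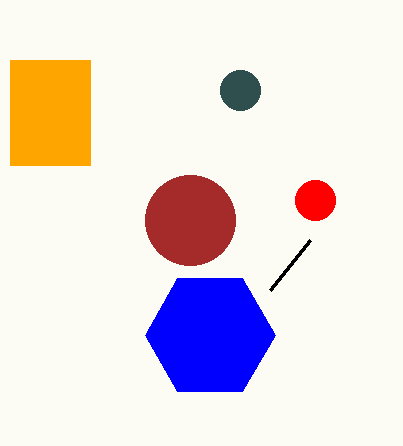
x_1 = 190
y_1 = 220
r_1 = 45
x_2 = 315
y_2 = 200
r_2 = 20
x1_3 = 310
y1_3 = 240
x_4 = 240
y_4 = 90
r_4 = 20
y0_5 = 60
x1_5 = 90
y1_5 = 165
x_6 = 210
y_6 = 335
r_6 = 65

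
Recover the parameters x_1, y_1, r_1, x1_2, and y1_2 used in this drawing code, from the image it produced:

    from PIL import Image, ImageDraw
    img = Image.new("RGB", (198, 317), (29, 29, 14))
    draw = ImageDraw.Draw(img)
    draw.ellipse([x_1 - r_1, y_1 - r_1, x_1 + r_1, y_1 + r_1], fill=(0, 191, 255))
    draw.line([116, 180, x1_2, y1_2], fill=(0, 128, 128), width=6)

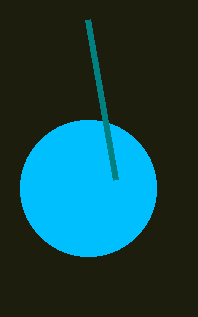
x_1 = 88, y_1 = 188, r_1 = 68, x1_2 = 88, y1_2 = 20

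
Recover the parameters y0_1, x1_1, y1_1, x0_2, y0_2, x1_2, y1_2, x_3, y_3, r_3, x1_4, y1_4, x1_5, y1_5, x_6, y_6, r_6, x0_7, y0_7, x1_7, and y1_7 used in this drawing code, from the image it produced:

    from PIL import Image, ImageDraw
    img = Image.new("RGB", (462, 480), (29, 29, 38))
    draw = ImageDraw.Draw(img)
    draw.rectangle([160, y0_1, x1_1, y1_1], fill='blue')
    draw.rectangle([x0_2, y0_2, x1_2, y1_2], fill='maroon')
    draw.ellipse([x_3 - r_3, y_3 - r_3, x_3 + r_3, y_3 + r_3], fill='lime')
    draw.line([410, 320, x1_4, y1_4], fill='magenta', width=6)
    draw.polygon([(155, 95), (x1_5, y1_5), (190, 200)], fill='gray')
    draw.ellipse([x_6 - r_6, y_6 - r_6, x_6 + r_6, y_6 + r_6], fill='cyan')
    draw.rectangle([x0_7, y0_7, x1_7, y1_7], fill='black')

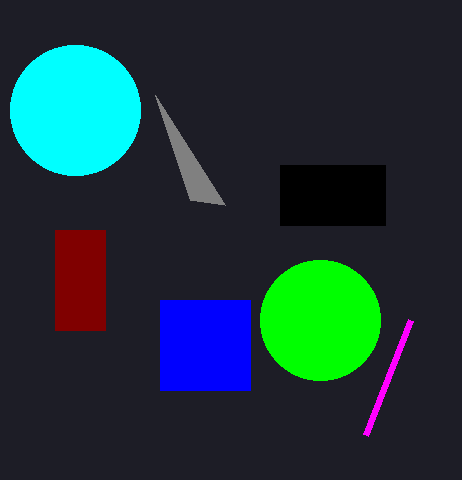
y0_1 = 300, x1_1 = 250, y1_1 = 390, x0_2 = 55, y0_2 = 230, x1_2 = 105, y1_2 = 330, x_3 = 320, y_3 = 320, r_3 = 60, x1_4 = 365, y1_4 = 435, x1_5 = 225, y1_5 = 205, x_6 = 75, y_6 = 110, r_6 = 65, x0_7 = 280, y0_7 = 165, x1_7 = 385, y1_7 = 225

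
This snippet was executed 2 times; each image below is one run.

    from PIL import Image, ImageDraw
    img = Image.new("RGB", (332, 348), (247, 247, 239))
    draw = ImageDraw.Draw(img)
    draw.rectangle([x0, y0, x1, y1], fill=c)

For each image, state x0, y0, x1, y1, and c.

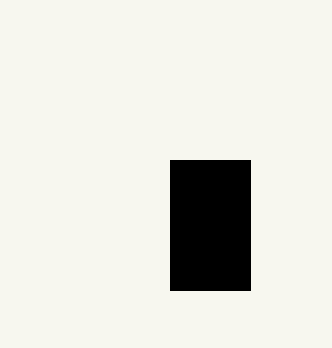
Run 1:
x0 = 170
y0 = 160
x1 = 250
y1 = 290
c = 'black'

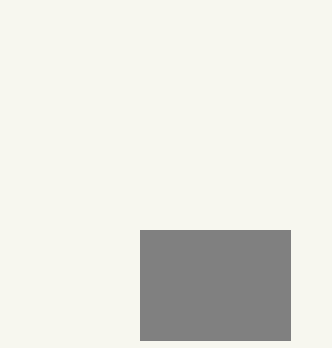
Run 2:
x0 = 140, y0 = 230, x1 = 290, y1 = 340, c = 'gray'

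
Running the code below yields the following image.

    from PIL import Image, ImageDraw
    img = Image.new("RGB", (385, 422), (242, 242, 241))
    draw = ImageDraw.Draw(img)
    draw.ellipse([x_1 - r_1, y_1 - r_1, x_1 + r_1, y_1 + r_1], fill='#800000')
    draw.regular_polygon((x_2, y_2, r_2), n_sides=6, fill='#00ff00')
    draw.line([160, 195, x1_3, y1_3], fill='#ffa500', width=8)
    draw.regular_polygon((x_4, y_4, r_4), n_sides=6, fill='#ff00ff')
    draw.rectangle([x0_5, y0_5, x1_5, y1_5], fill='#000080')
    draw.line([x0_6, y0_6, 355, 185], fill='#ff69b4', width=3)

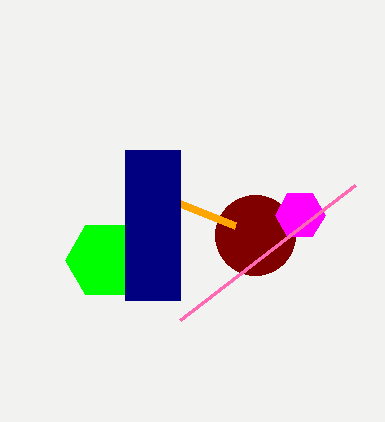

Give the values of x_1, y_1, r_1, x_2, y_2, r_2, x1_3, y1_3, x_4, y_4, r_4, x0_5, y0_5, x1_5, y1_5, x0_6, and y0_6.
x_1 = 255, y_1 = 235, r_1 = 40, x_2 = 105, y_2 = 260, r_2 = 40, x1_3 = 235, y1_3 = 225, x_4 = 300, y_4 = 215, r_4 = 25, x0_5 = 125, y0_5 = 150, x1_5 = 180, y1_5 = 300, x0_6 = 180, y0_6 = 320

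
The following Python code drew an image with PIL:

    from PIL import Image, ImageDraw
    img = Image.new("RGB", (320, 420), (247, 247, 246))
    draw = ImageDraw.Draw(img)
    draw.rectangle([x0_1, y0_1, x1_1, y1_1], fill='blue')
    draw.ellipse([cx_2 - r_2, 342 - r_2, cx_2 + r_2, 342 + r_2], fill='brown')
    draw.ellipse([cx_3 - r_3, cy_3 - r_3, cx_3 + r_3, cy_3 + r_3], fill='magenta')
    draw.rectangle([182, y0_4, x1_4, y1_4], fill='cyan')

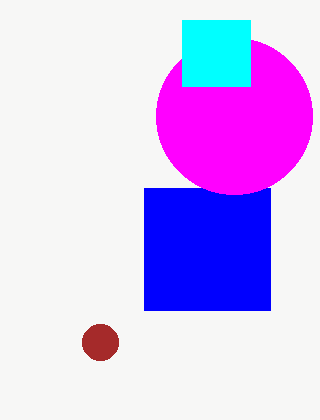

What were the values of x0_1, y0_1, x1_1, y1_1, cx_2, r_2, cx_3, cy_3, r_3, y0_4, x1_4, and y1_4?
x0_1 = 144
y0_1 = 188
x1_1 = 270
y1_1 = 310
cx_2 = 100
r_2 = 18
cx_3 = 234
cy_3 = 116
r_3 = 78
y0_4 = 20
x1_4 = 250
y1_4 = 86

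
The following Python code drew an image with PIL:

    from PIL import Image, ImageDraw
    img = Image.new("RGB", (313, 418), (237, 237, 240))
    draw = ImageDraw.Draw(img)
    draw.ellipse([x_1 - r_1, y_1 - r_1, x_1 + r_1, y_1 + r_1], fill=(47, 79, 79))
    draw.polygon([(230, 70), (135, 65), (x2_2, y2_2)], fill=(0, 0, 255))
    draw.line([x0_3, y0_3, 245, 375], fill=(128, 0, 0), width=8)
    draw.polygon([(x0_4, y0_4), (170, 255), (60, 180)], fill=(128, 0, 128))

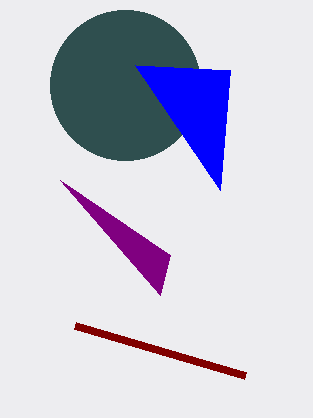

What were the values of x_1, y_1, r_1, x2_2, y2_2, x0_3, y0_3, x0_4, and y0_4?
x_1 = 125; y_1 = 85; r_1 = 75; x2_2 = 220; y2_2 = 190; x0_3 = 75; y0_3 = 325; x0_4 = 160; y0_4 = 295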